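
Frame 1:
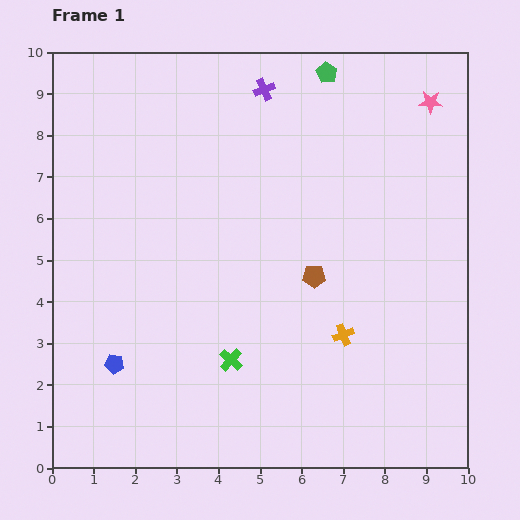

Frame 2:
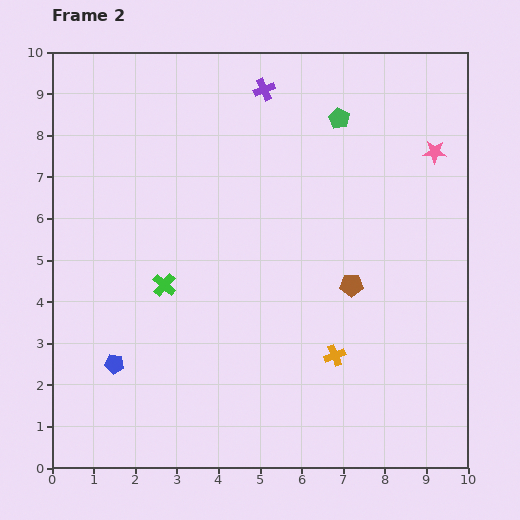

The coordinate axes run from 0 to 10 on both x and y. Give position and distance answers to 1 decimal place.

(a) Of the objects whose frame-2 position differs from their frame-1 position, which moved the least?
the orange cross

(moved 0.5)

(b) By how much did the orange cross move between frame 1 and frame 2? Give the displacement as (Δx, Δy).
(-0.2, -0.5)

The orange cross was at (7.0, 3.2) in frame 1 and (6.8, 2.7) in frame 2.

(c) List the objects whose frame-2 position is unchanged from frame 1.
the purple cross, the blue pentagon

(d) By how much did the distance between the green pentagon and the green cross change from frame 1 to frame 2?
-1.5

Distance in frame 1: 7.3. Distance in frame 2: 5.8.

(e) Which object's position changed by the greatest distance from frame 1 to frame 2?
the green cross

(moved 2.4; next 1.2)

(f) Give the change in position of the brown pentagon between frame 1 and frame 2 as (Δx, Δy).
(0.9, -0.2)

The brown pentagon was at (6.3, 4.6) in frame 1 and (7.2, 4.4) in frame 2.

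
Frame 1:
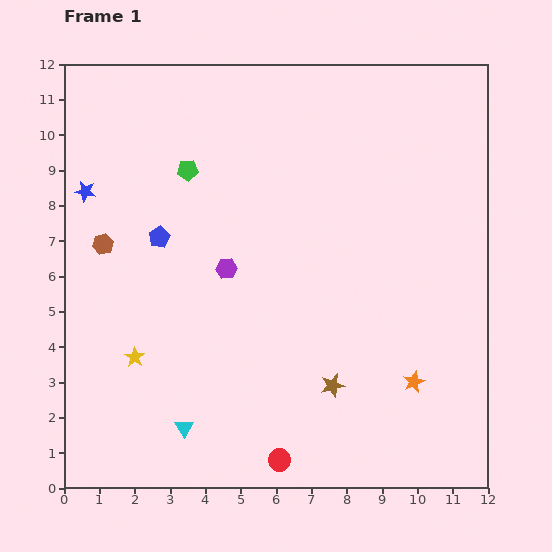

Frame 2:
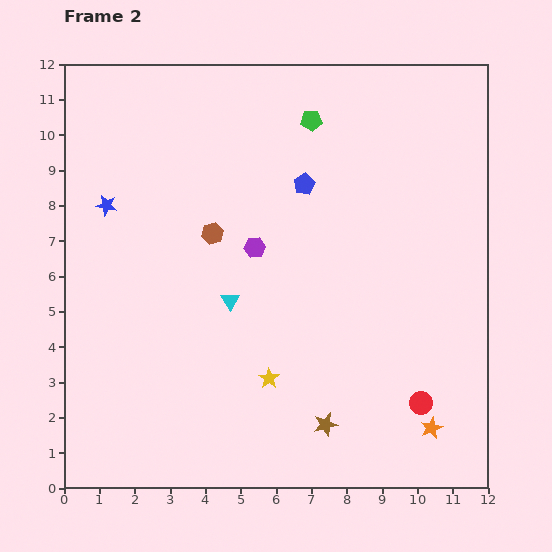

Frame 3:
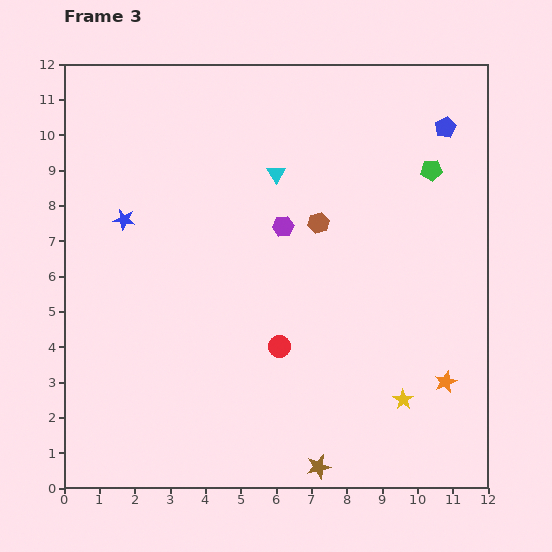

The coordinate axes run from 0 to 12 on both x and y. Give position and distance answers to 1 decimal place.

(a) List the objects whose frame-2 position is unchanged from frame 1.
none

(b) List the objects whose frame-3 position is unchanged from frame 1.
none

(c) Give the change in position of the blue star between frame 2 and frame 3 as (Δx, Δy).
(0.5, -0.4)

The blue star was at (1.2, 8.0) in frame 2 and (1.7, 7.6) in frame 3.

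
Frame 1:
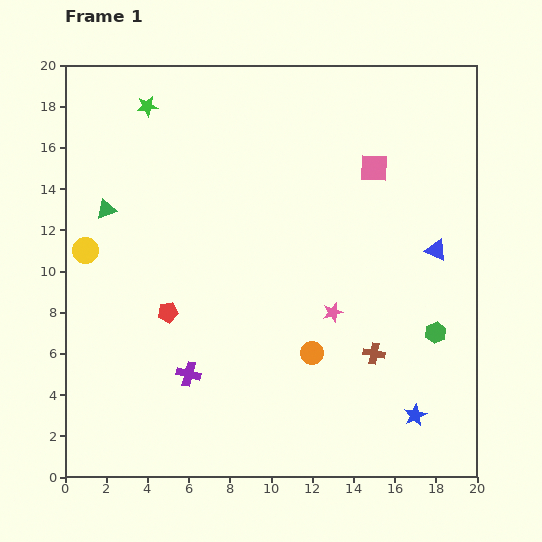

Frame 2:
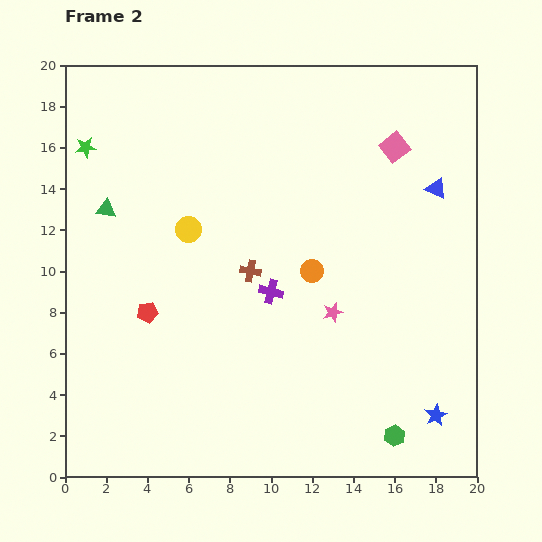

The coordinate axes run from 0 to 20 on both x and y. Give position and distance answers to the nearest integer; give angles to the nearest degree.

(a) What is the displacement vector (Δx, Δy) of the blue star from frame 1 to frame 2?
(1, 0)

The blue star was at (17, 3) in frame 1 and (18, 3) in frame 2.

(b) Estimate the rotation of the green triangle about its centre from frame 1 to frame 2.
28° clockwise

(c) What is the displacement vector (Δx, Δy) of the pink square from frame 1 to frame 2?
(1, 1)

The pink square was at (15, 15) in frame 1 and (16, 16) in frame 2.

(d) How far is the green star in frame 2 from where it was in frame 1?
4

The green star moved from (4, 18) to (1, 16), a distance of √(3² + 2²) ≈ 4.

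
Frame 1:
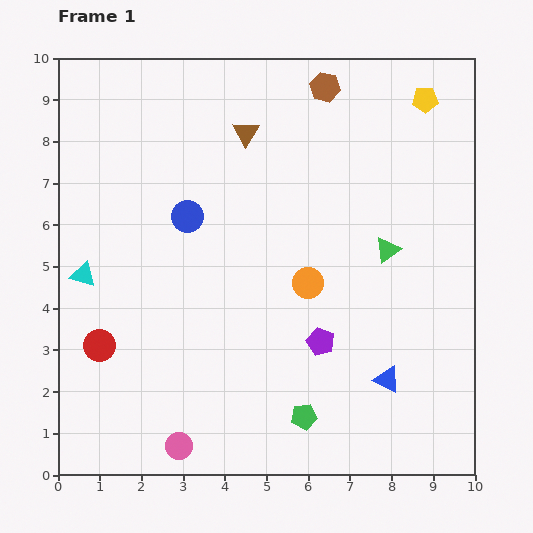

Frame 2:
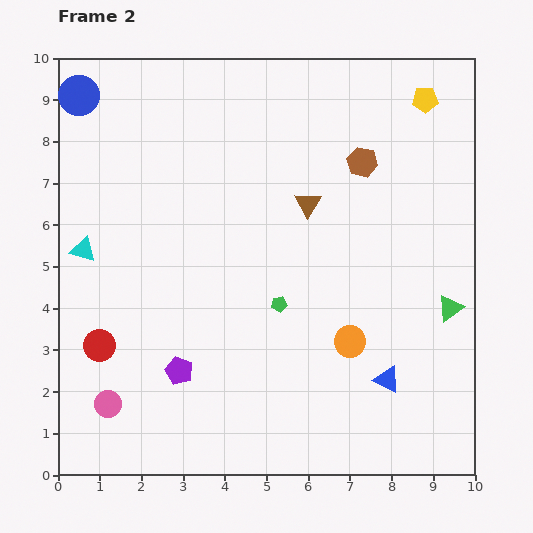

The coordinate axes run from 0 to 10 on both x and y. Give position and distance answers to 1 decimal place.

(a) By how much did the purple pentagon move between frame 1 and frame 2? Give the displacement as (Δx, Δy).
(-3.4, -0.7)

The purple pentagon was at (6.3, 3.2) in frame 1 and (2.9, 2.5) in frame 2.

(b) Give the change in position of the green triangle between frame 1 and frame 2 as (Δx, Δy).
(1.5, -1.4)

The green triangle was at (7.9, 5.4) in frame 1 and (9.4, 4.0) in frame 2.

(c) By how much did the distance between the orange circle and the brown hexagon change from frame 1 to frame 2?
-0.4

Distance in frame 1: 4.7. Distance in frame 2: 4.3.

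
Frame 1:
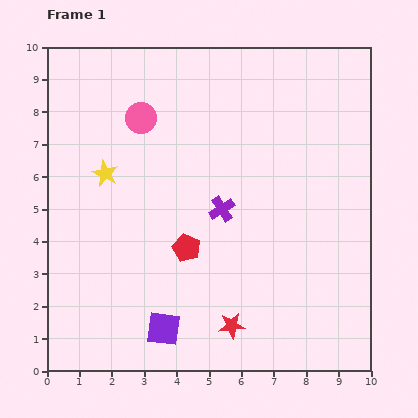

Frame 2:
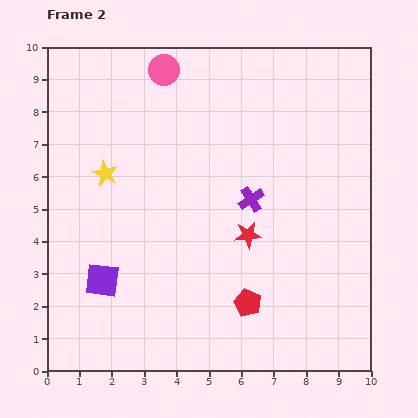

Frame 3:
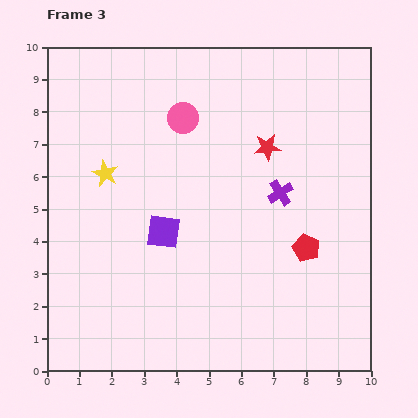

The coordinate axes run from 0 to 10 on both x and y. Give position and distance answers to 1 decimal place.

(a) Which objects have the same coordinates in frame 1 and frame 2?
the yellow star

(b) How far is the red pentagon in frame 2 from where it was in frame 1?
2.5

The red pentagon moved from (4.3, 3.8) to (6.2, 2.1), a distance of √(1.9² + 1.7²) ≈ 2.5.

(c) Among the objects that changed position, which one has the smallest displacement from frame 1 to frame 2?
the purple cross

(moved 0.9)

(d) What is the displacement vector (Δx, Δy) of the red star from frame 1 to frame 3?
(1.1, 5.5)

The red star was at (5.7, 1.4) in frame 1 and (6.8, 6.9) in frame 3.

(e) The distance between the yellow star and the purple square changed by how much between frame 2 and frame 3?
-0.8

Distance in frame 2: 3.3. Distance in frame 3: 2.5.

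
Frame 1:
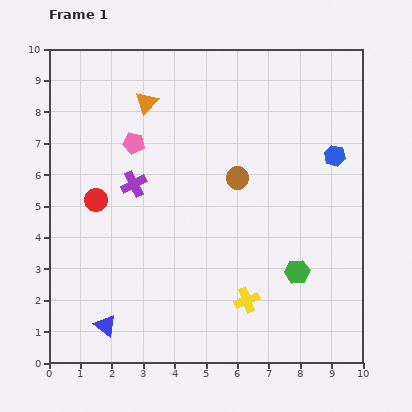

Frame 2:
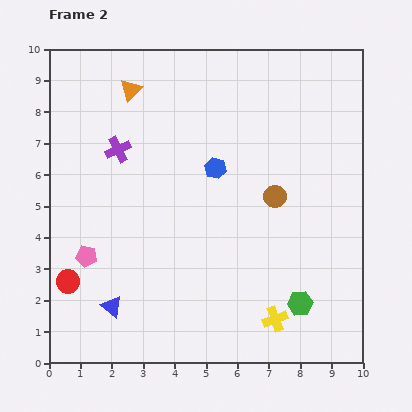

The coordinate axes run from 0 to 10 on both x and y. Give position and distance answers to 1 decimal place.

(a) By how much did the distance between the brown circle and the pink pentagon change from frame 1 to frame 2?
+2.8

Distance in frame 1: 3.5. Distance in frame 2: 6.3.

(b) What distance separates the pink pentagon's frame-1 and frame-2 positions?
3.9

The pink pentagon moved from (2.7, 7.0) to (1.2, 3.4), a distance of √(1.5² + 3.6²) ≈ 3.9.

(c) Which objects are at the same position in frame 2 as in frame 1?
none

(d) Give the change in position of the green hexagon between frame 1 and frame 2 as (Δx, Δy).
(0.1, -1.0)

The green hexagon was at (7.9, 2.9) in frame 1 and (8.0, 1.9) in frame 2.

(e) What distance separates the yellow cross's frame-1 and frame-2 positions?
1.1

The yellow cross moved from (6.3, 2.0) to (7.2, 1.4), a distance of √(0.9² + 0.6²) ≈ 1.1.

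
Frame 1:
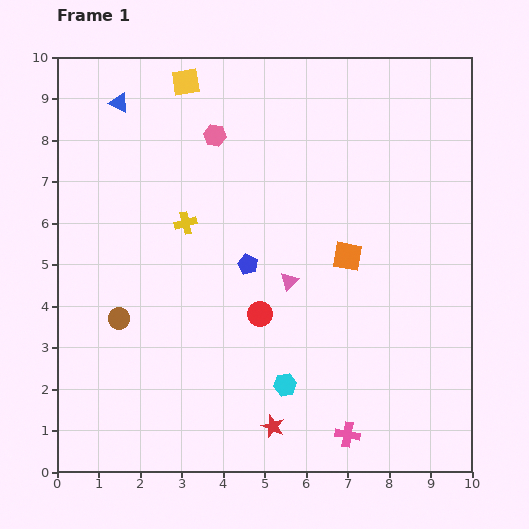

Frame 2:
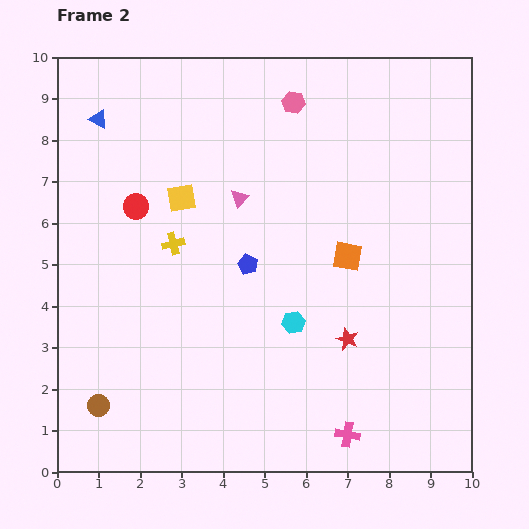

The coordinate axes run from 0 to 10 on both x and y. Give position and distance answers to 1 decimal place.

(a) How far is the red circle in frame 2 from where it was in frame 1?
4.0

The red circle moved from (4.9, 3.8) to (1.9, 6.4), a distance of √(3.0² + 2.6²) ≈ 4.0.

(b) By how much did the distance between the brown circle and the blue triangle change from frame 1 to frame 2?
+1.7

Distance in frame 1: 5.2. Distance in frame 2: 6.9.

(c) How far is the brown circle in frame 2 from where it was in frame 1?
2.2

The brown circle moved from (1.5, 3.7) to (1.0, 1.6), a distance of √(0.5² + 2.1²) ≈ 2.2.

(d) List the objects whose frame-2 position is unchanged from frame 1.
the blue pentagon, the orange square, the pink cross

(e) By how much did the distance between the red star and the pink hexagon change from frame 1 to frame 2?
-1.3

Distance in frame 1: 7.1. Distance in frame 2: 5.8.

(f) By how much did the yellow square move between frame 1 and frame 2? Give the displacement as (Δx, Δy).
(-0.1, -2.8)

The yellow square was at (3.1, 9.4) in frame 1 and (3.0, 6.6) in frame 2.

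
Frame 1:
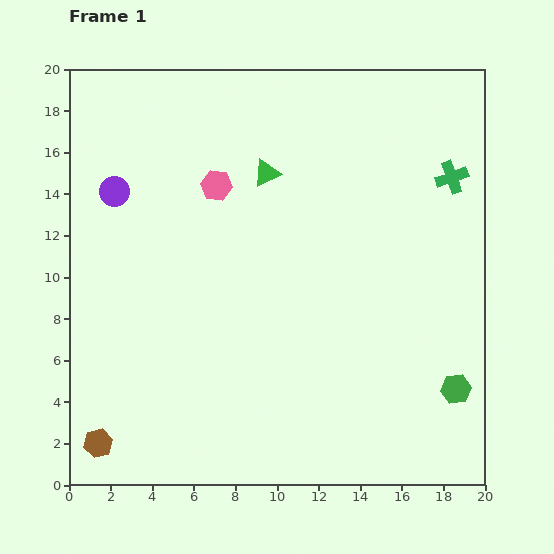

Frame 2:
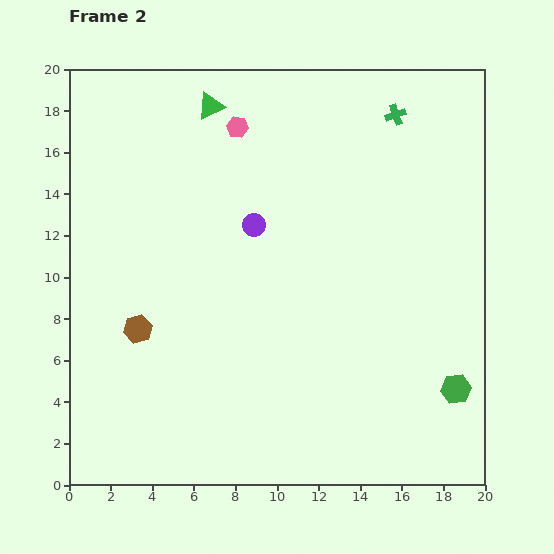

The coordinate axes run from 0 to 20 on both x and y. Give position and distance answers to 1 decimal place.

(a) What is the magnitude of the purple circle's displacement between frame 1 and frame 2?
6.9

The purple circle moved from (2.2, 14.1) to (8.9, 12.5), a distance of √(6.7² + 1.6²) ≈ 6.9.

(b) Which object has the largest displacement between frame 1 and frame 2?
the purple circle

(moved 6.9; next 5.8)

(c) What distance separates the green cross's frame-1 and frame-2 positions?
4.0

The green cross moved from (18.4, 14.8) to (15.7, 17.8), a distance of √(2.7² + 3.0²) ≈ 4.0.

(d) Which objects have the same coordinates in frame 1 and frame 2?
the green hexagon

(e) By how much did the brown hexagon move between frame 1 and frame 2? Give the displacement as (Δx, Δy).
(1.9, 5.5)

The brown hexagon was at (1.4, 2.0) in frame 1 and (3.3, 7.5) in frame 2.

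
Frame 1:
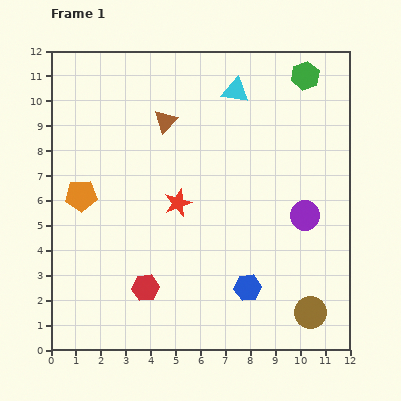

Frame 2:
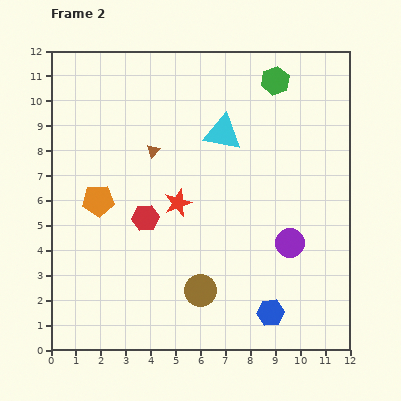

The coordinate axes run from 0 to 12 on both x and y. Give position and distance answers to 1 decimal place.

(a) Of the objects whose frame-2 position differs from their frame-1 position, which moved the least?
the orange pentagon

(moved 0.7)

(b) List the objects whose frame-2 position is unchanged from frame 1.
the red star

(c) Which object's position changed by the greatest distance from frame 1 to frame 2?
the brown circle

(moved 4.5; next 2.8)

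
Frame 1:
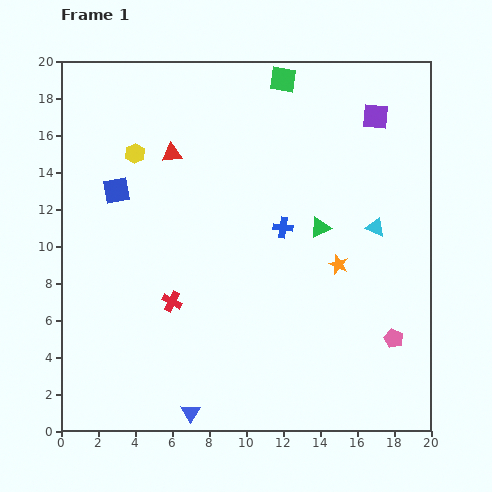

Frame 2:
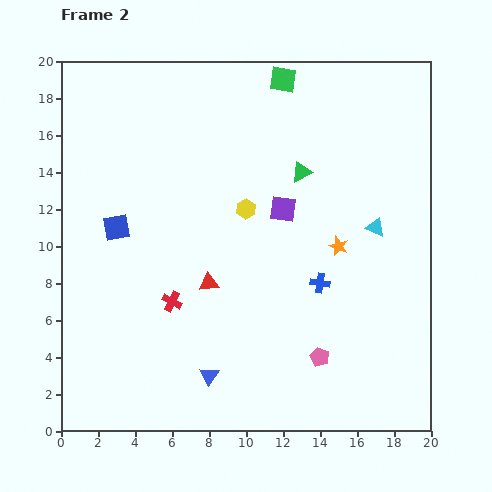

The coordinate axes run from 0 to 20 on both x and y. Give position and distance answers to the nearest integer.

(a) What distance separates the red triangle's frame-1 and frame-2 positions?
7

The red triangle moved from (6, 15) to (8, 8), a distance of √(2² + 7²) ≈ 7.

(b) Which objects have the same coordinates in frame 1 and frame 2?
the red cross, the cyan triangle, the green square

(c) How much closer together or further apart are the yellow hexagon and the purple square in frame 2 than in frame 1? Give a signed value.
-11

Distance in frame 1: 13. Distance in frame 2: 2.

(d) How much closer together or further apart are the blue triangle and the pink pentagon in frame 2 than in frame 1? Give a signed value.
-6

Distance in frame 1: 12. Distance in frame 2: 6.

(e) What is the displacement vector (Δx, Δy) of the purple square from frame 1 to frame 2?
(-5, -5)

The purple square was at (17, 17) in frame 1 and (12, 12) in frame 2.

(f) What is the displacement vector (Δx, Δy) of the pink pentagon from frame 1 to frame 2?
(-4, -1)

The pink pentagon was at (18, 5) in frame 1 and (14, 4) in frame 2.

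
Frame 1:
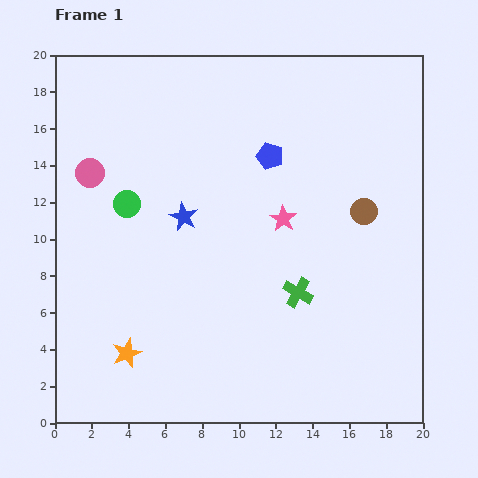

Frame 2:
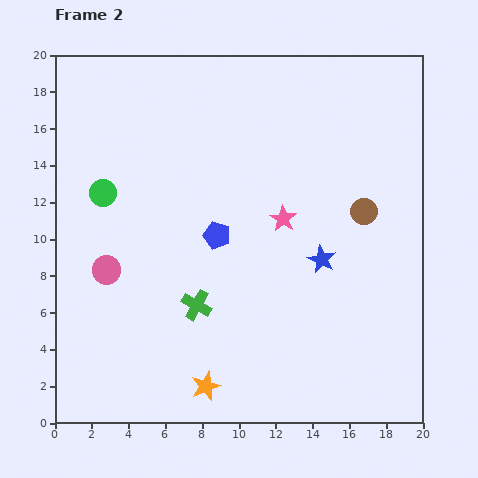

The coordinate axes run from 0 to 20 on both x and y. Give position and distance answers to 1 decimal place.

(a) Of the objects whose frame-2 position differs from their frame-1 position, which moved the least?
the green circle

(moved 1.4)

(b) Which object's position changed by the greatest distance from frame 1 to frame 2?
the blue star

(moved 7.8; next 5.5)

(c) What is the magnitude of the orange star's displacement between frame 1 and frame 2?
4.7

The orange star moved from (3.9, 3.8) to (8.2, 2.0), a distance of √(4.3² + 1.8²) ≈ 4.7.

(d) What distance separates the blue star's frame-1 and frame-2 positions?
7.8

The blue star moved from (7.0, 11.2) to (14.5, 8.9), a distance of √(7.5² + 2.3²) ≈ 7.8.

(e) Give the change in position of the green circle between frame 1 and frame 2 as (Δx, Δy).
(-1.3, 0.6)

The green circle was at (3.9, 11.9) in frame 1 and (2.6, 12.5) in frame 2.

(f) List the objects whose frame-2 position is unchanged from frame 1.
the pink star, the brown circle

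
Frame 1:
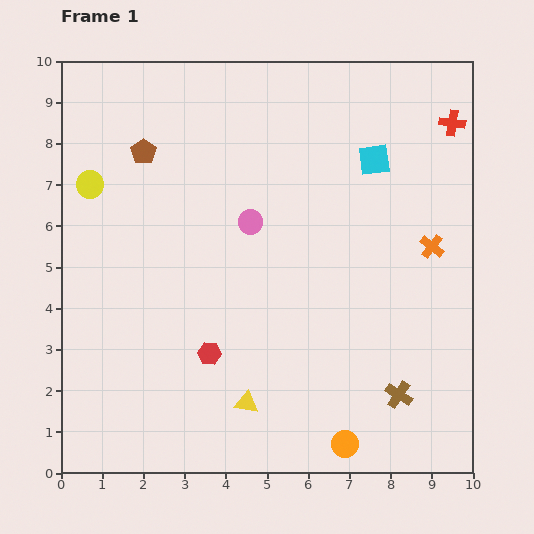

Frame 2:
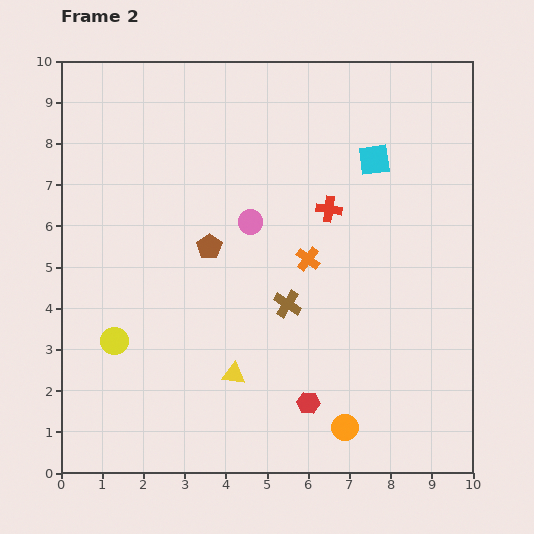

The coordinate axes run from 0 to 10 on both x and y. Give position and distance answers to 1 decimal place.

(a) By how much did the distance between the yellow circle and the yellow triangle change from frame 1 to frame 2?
-3.5

Distance in frame 1: 6.5. Distance in frame 2: 3.0.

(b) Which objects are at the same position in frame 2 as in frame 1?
the cyan square, the pink circle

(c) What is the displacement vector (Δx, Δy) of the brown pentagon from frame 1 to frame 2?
(1.6, -2.3)

The brown pentagon was at (2.0, 7.8) in frame 1 and (3.6, 5.5) in frame 2.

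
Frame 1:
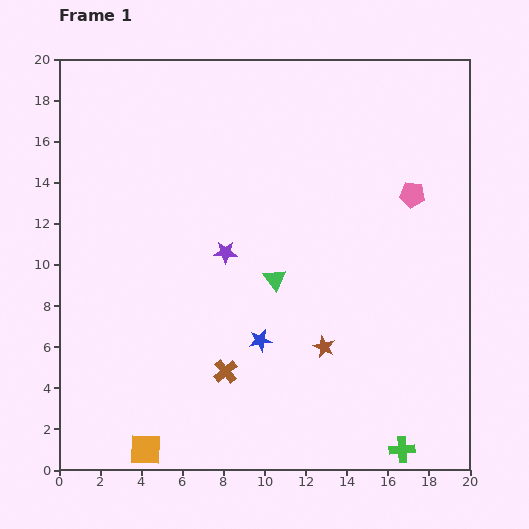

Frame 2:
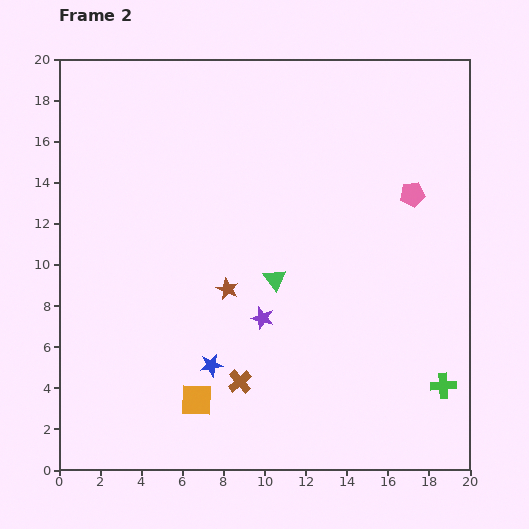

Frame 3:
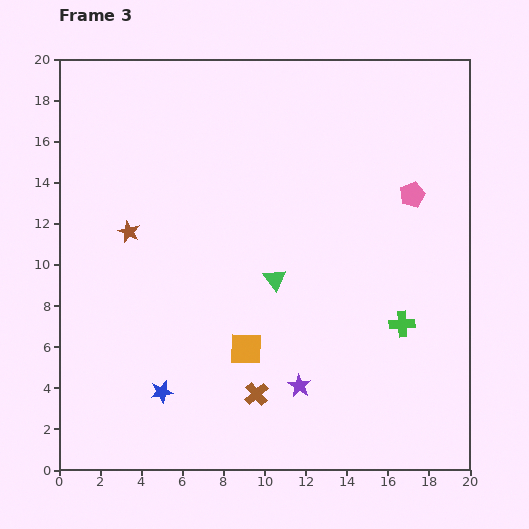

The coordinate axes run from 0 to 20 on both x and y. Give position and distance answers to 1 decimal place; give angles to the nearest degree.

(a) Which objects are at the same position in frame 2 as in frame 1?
the pink pentagon, the green triangle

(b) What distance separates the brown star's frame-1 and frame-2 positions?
5.5

The brown star moved from (12.9, 6.0) to (8.2, 8.8), a distance of √(4.7² + 2.8²) ≈ 5.5.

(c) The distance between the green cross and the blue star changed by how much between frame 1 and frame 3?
+3.5

Distance in frame 1: 8.7. Distance in frame 3: 12.2.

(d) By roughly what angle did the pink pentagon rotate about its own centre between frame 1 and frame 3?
30° counter-clockwise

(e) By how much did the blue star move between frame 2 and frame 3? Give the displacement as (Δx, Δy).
(-2.4, -1.3)

The blue star was at (7.4, 5.1) in frame 2 and (5.0, 3.8) in frame 3.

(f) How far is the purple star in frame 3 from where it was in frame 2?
3.8

The purple star moved from (9.9, 7.4) to (11.7, 4.1), a distance of √(1.8² + 3.3²) ≈ 3.8.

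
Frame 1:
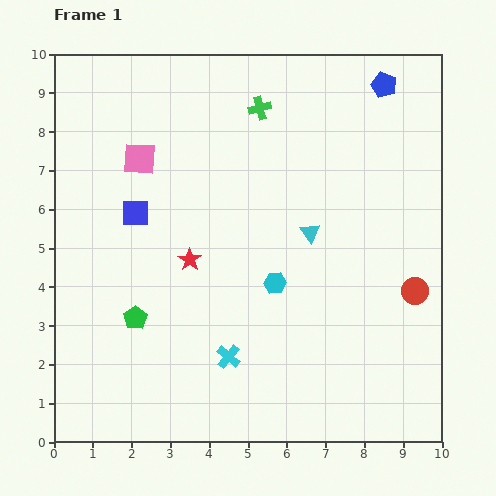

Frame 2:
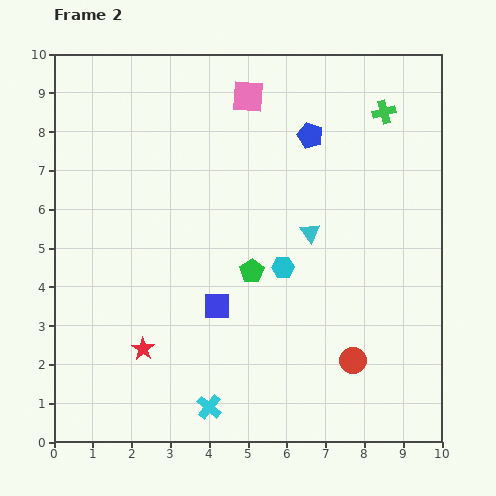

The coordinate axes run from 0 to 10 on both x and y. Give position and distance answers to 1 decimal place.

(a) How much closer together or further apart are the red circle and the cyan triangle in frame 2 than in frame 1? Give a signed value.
+0.4

Distance in frame 1: 3.1. Distance in frame 2: 3.5.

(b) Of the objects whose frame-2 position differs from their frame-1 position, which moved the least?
the cyan hexagon

(moved 0.4)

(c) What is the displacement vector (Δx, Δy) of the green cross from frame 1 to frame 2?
(3.2, -0.1)

The green cross was at (5.3, 8.6) in frame 1 and (8.5, 8.5) in frame 2.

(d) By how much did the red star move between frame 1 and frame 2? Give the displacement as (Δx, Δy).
(-1.2, -2.3)

The red star was at (3.5, 4.7) in frame 1 and (2.3, 2.4) in frame 2.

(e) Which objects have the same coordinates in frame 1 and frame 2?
the cyan triangle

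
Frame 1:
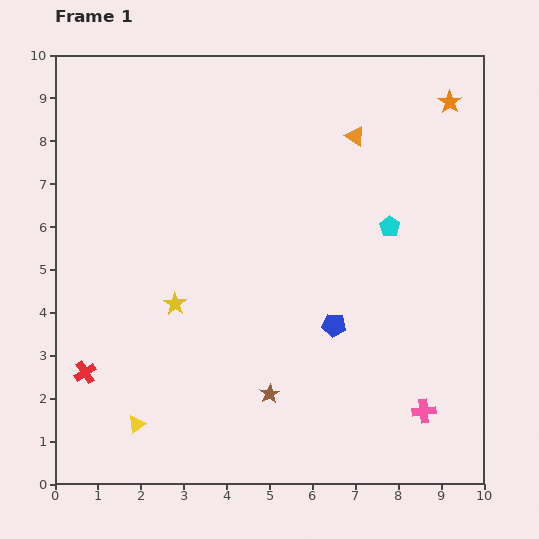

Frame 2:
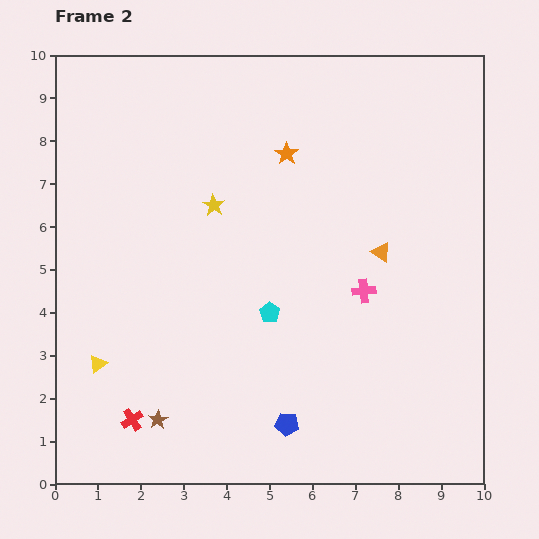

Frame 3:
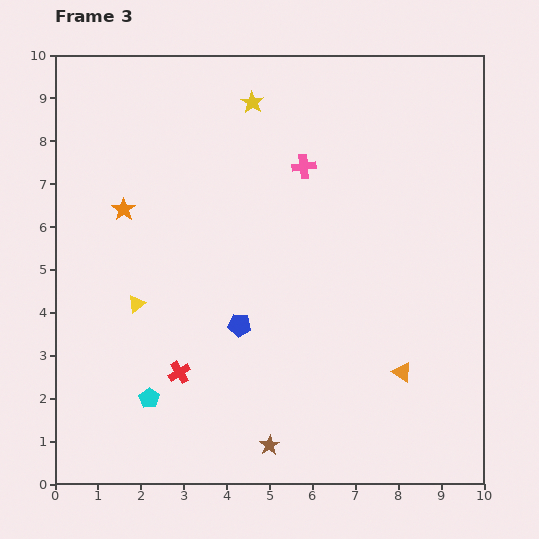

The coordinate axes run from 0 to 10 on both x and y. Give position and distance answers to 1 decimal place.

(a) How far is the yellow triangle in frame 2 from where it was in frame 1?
1.7

The yellow triangle moved from (1.9, 1.4) to (1.0, 2.8), a distance of √(0.9² + 1.4²) ≈ 1.7.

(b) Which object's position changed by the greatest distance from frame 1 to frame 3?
the orange star

(moved 8.0; next 6.9)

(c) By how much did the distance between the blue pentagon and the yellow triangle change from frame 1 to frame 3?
-2.6

Distance in frame 1: 5.1. Distance in frame 3: 2.5.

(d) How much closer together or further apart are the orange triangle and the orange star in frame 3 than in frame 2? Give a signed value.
+4.3

Distance in frame 2: 3.2. Distance in frame 3: 7.5.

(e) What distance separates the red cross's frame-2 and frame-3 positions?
1.6

The red cross moved from (1.8, 1.5) to (2.9, 2.6), a distance of √(1.1² + 1.1²) ≈ 1.6.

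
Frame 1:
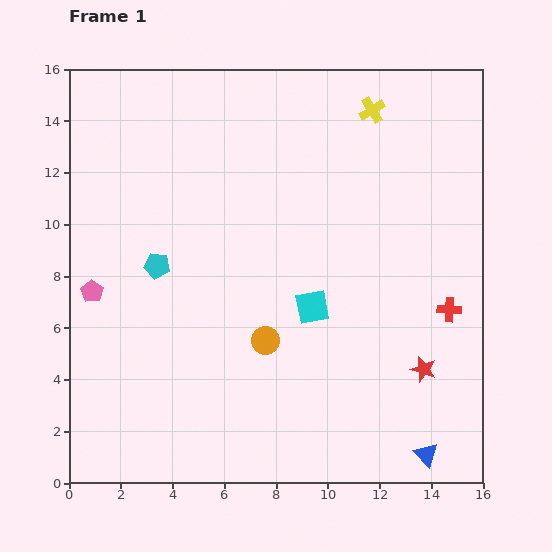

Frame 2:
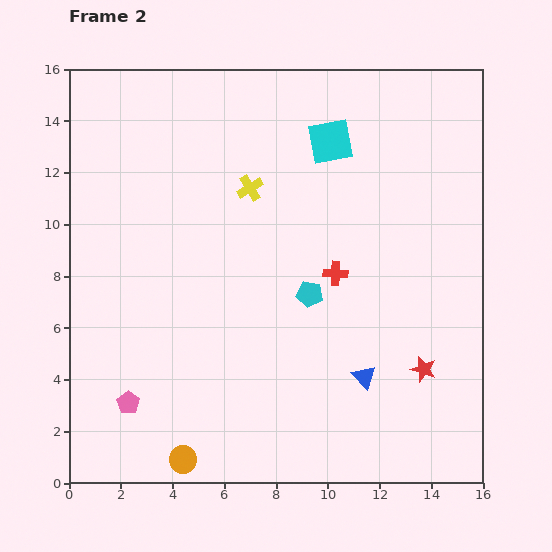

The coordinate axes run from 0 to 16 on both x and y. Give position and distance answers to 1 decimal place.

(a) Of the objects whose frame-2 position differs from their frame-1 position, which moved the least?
the blue triangle

(moved 3.8)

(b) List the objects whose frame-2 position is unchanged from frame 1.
the red star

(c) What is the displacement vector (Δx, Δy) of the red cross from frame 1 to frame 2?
(-4.4, 1.4)

The red cross was at (14.7, 6.7) in frame 1 and (10.3, 8.1) in frame 2.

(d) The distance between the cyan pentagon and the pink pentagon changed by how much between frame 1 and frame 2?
+5.5

Distance in frame 1: 2.7. Distance in frame 2: 8.2.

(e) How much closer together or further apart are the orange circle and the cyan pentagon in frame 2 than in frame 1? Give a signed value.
+3.0

Distance in frame 1: 5.1. Distance in frame 2: 8.1.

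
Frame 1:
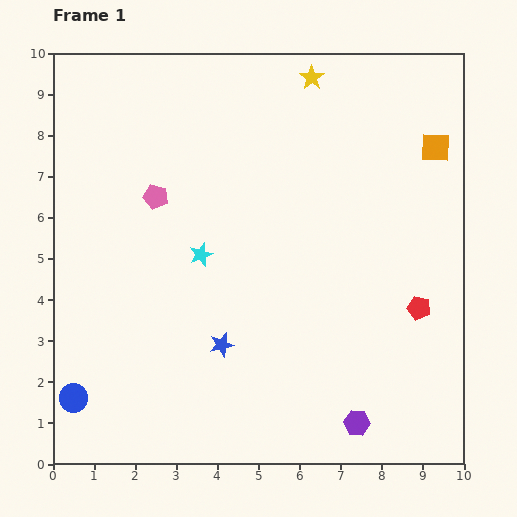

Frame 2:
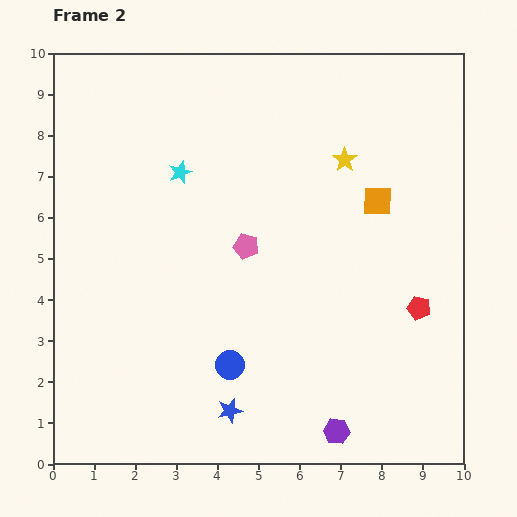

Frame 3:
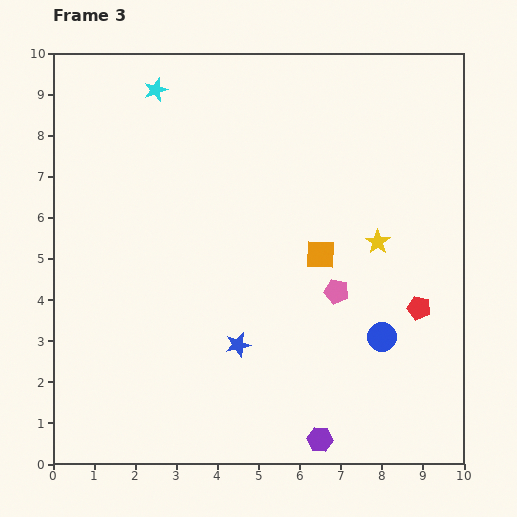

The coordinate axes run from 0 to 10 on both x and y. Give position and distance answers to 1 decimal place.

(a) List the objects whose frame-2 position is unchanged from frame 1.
the red pentagon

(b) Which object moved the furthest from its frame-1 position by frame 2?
the blue circle

(moved 3.9; next 2.5)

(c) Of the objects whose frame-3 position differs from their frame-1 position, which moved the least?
the blue star

(moved 0.4)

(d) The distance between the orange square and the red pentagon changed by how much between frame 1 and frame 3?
-1.2

Distance in frame 1: 3.9. Distance in frame 3: 2.7.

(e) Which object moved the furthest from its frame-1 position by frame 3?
the blue circle

(moved 7.6; next 5.0)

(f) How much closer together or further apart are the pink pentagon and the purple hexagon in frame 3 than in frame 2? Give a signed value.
-1.4

Distance in frame 2: 5.0. Distance in frame 3: 3.6.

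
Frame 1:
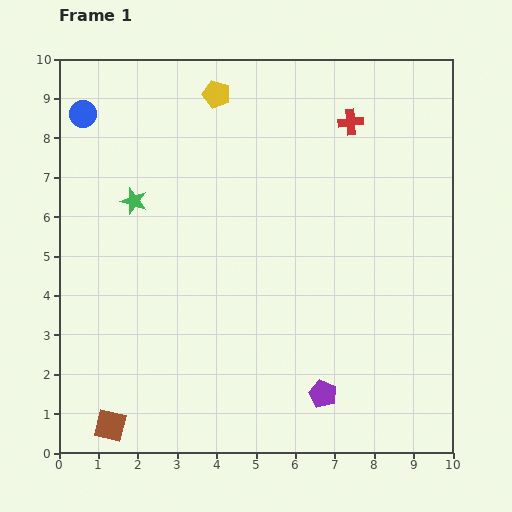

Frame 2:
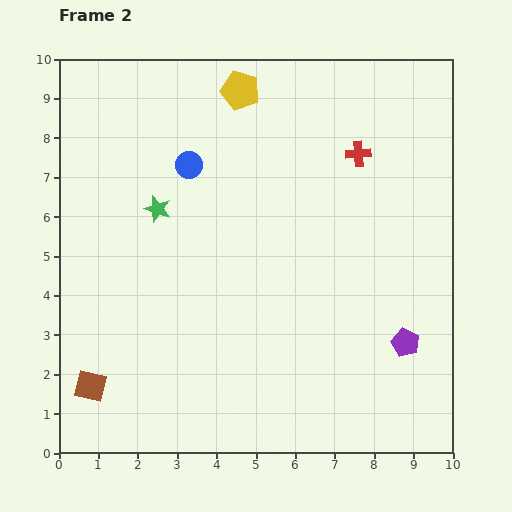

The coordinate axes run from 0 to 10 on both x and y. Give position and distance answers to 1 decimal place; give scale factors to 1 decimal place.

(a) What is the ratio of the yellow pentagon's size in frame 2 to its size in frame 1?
1.4×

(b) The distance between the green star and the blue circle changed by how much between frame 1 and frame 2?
-1.2

Distance in frame 1: 2.6. Distance in frame 2: 1.4.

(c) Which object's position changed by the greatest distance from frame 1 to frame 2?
the blue circle

(moved 3.0; next 2.5)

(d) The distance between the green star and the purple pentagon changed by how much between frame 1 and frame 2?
+0.3

Distance in frame 1: 6.9. Distance in frame 2: 7.2.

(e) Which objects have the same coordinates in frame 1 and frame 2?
none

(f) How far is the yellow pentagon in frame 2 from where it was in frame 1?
0.6

The yellow pentagon moved from (4.0, 9.1) to (4.6, 9.2), a distance of √(0.6² + 0.1²) ≈ 0.6.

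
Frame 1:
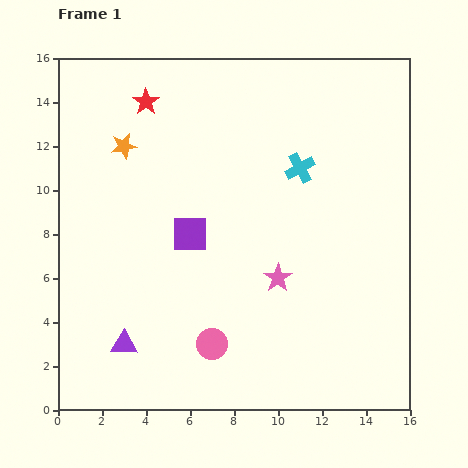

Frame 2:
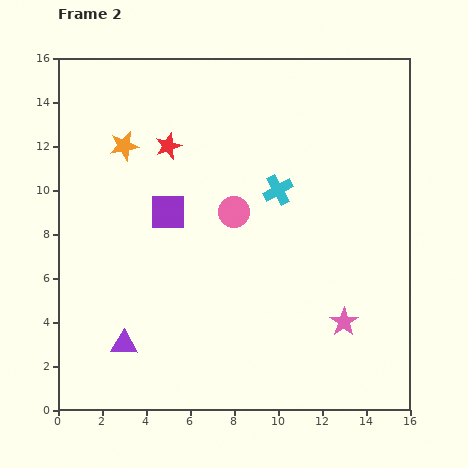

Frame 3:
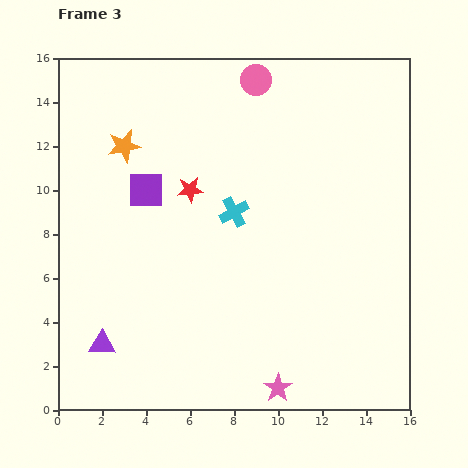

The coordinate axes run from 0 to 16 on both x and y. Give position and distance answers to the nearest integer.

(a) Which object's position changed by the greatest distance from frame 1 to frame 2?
the pink circle

(moved 6; next 4)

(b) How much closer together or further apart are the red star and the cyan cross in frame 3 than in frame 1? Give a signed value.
-6

Distance in frame 1: 8. Distance in frame 3: 2.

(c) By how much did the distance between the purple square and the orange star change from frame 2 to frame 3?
-2

Distance in frame 2: 4. Distance in frame 3: 2.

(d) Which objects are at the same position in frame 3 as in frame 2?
the orange star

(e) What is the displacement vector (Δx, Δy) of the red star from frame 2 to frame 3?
(1, -2)

The red star was at (5, 12) in frame 2 and (6, 10) in frame 3.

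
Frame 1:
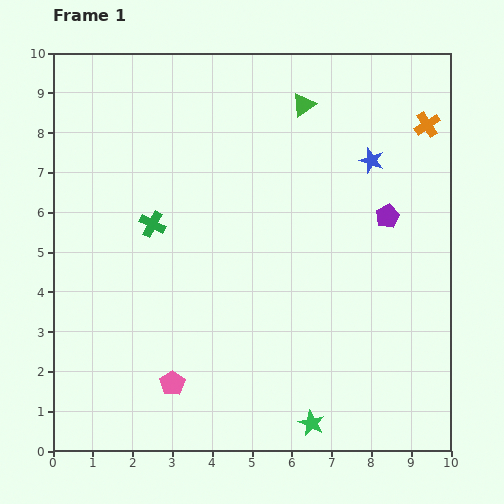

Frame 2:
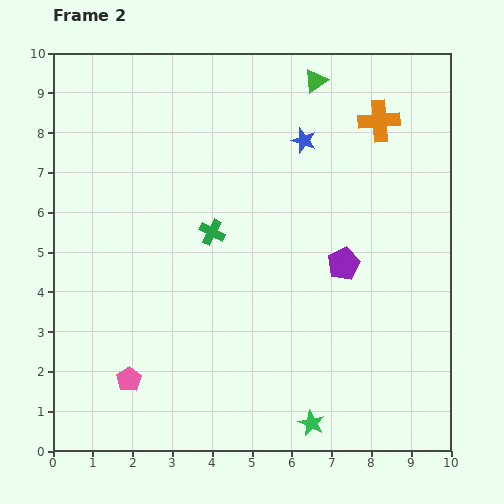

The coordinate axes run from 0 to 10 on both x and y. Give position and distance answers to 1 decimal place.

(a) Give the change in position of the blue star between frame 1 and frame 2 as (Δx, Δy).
(-1.7, 0.5)

The blue star was at (8.0, 7.3) in frame 1 and (6.3, 7.8) in frame 2.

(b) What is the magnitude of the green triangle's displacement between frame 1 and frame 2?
0.7

The green triangle moved from (6.3, 8.7) to (6.6, 9.3), a distance of √(0.3² + 0.6²) ≈ 0.7.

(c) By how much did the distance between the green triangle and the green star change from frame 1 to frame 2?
+0.6

Distance in frame 1: 8.0. Distance in frame 2: 8.6.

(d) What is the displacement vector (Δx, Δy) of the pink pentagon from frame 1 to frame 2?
(-1.1, 0.1)

The pink pentagon was at (3.0, 1.7) in frame 1 and (1.9, 1.8) in frame 2.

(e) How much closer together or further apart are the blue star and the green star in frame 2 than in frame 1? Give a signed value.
+0.3

Distance in frame 1: 6.8. Distance in frame 2: 7.1.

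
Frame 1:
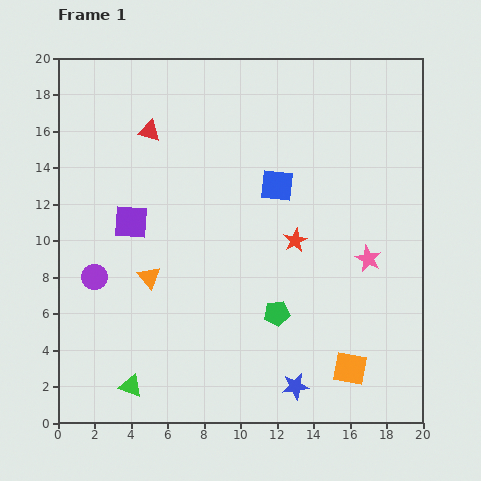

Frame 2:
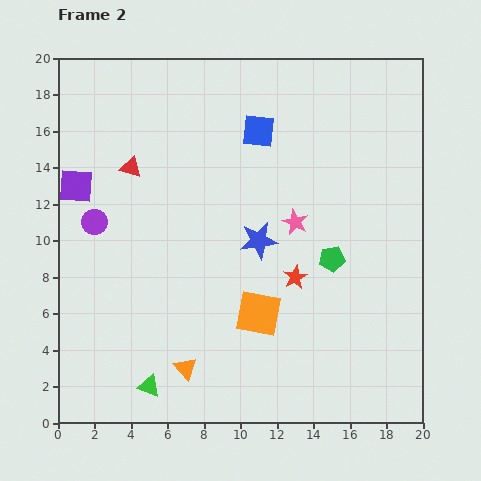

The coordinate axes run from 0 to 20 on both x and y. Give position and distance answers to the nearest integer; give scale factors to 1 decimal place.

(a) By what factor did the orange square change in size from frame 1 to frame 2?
1.4×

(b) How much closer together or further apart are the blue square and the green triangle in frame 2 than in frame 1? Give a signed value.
+1

Distance in frame 1: 14. Distance in frame 2: 15.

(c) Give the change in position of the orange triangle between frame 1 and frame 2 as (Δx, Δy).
(2, -5)

The orange triangle was at (5, 8) in frame 1 and (7, 3) in frame 2.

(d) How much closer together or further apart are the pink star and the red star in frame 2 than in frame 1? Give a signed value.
-1

Distance in frame 1: 4. Distance in frame 2: 3.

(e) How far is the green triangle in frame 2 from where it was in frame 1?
1

The green triangle moved from (4, 2) to (5, 2), a distance of √(1² + 0²) ≈ 1.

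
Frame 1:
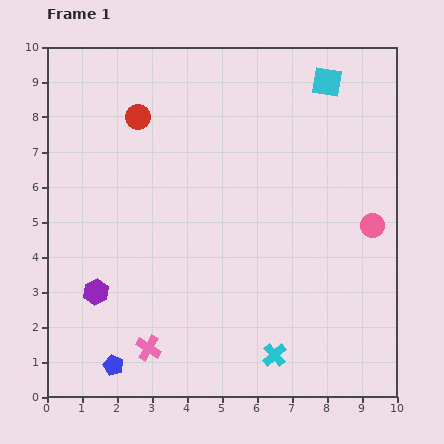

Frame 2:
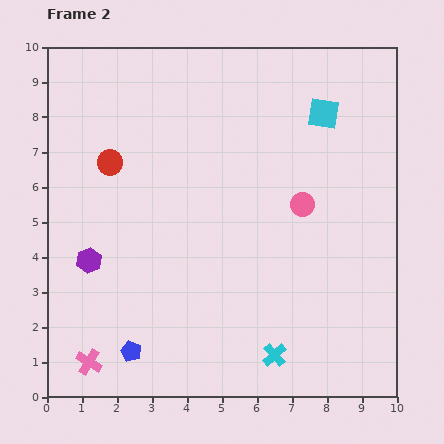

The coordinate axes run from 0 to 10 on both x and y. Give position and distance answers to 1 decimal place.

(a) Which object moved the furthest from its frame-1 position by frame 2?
the pink circle

(moved 2.1; next 1.7)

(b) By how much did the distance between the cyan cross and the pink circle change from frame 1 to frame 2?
-0.2

Distance in frame 1: 4.6. Distance in frame 2: 4.4.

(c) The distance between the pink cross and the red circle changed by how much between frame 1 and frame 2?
-0.9

Distance in frame 1: 6.6. Distance in frame 2: 5.7.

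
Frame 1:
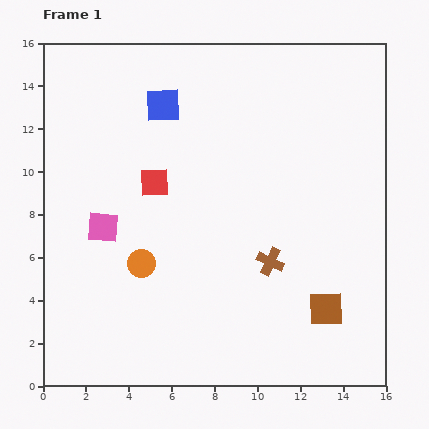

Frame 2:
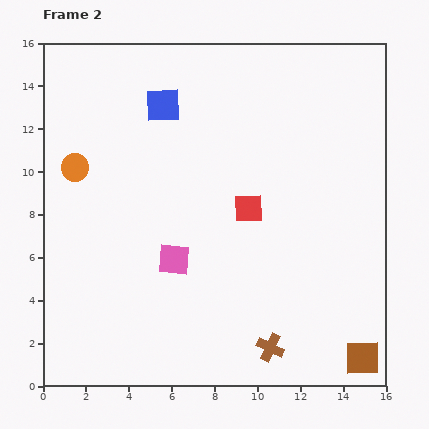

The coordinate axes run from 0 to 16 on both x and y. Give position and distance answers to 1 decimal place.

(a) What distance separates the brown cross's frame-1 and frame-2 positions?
4.0

The brown cross moved from (10.6, 5.8) to (10.6, 1.8), a distance of √(0.0² + 4.0²) ≈ 4.0.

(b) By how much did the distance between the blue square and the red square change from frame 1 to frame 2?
+2.6

Distance in frame 1: 3.6. Distance in frame 2: 6.2.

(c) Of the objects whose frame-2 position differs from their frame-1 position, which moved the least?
the brown square

(moved 2.9)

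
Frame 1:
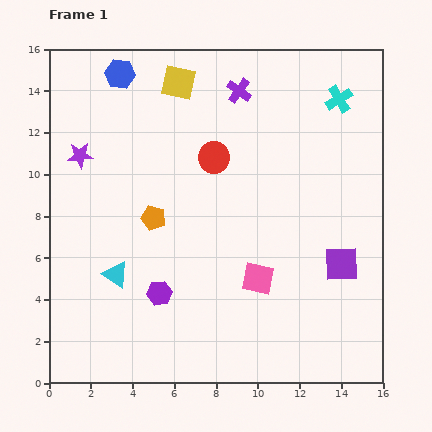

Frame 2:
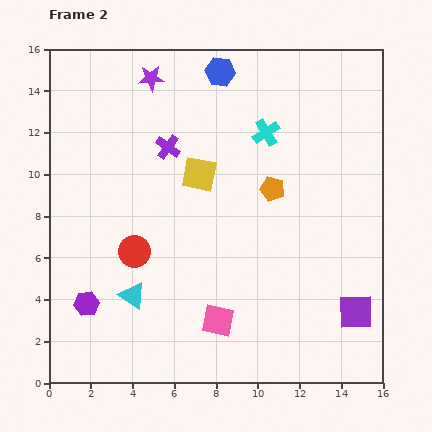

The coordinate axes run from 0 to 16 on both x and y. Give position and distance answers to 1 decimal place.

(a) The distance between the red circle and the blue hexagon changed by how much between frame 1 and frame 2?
+3.5

Distance in frame 1: 6.0. Distance in frame 2: 9.5.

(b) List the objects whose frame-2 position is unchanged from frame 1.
none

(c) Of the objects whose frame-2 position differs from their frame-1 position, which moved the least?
the cyan triangle

(moved 1.3)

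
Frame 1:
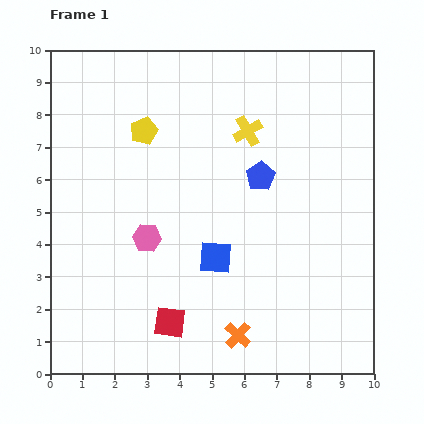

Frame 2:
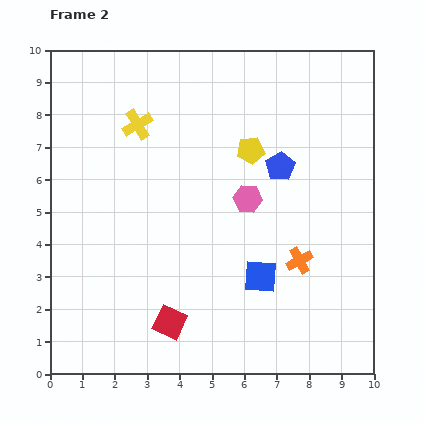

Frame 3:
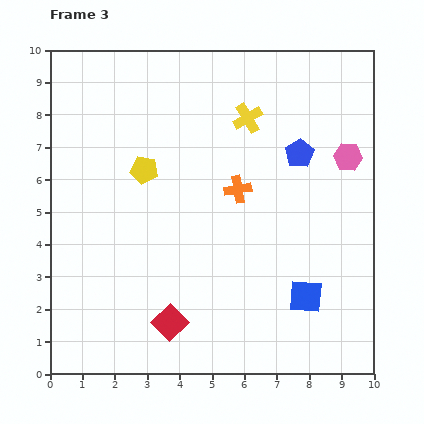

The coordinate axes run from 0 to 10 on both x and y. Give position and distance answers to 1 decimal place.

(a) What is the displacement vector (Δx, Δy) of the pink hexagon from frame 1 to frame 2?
(3.1, 1.2)

The pink hexagon was at (3.0, 4.2) in frame 1 and (6.1, 5.4) in frame 2.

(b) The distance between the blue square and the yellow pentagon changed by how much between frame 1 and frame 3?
+1.8

Distance in frame 1: 4.5. Distance in frame 3: 6.3.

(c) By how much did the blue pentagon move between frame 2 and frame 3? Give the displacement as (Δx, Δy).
(0.6, 0.4)

The blue pentagon was at (7.1, 6.4) in frame 2 and (7.7, 6.8) in frame 3.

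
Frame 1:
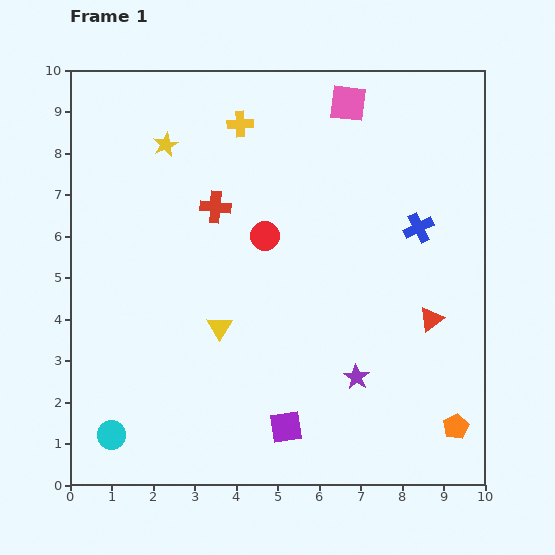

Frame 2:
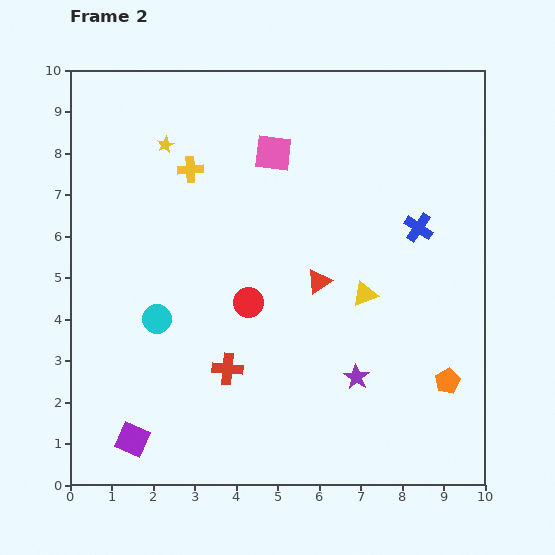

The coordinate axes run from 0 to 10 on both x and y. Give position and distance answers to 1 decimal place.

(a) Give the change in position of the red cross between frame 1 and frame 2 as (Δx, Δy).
(0.3, -3.9)

The red cross was at (3.5, 6.7) in frame 1 and (3.8, 2.8) in frame 2.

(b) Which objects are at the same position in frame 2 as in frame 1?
the yellow star, the blue cross, the purple star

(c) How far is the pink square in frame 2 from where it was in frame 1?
2.2

The pink square moved from (6.7, 9.2) to (4.9, 8.0), a distance of √(1.8² + 1.2²) ≈ 2.2.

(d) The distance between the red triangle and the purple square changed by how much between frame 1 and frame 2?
+1.5

Distance in frame 1: 4.4. Distance in frame 2: 5.9.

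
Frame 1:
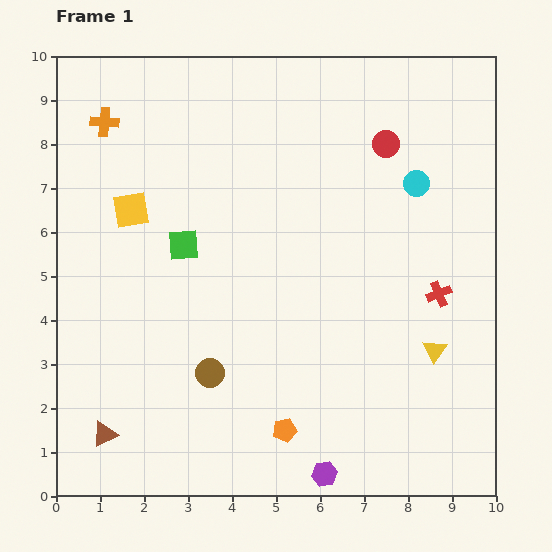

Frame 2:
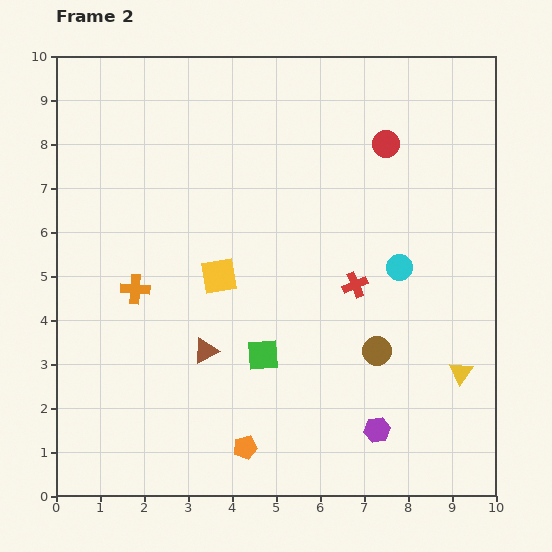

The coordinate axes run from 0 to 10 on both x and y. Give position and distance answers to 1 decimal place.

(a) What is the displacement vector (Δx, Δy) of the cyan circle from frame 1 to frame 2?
(-0.4, -1.9)

The cyan circle was at (8.2, 7.1) in frame 1 and (7.8, 5.2) in frame 2.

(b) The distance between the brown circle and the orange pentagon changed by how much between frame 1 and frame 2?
+1.6

Distance in frame 1: 2.1. Distance in frame 2: 3.7.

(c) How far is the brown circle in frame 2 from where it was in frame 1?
3.8

The brown circle moved from (3.5, 2.8) to (7.3, 3.3), a distance of √(3.8² + 0.5²) ≈ 3.8.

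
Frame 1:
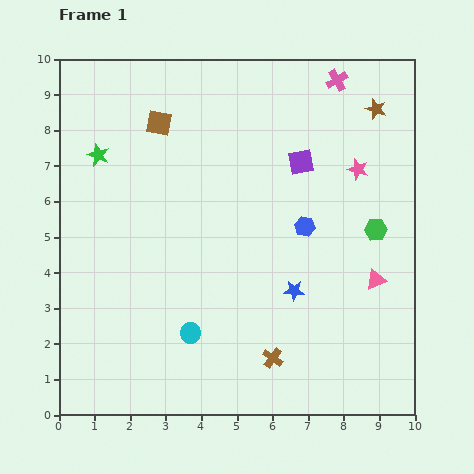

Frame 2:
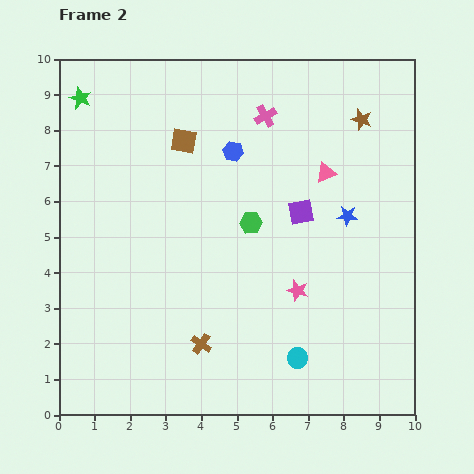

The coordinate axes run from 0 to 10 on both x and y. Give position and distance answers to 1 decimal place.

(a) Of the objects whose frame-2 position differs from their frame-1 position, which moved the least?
the brown star

(moved 0.5)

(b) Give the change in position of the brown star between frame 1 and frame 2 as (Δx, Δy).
(-0.4, -0.3)

The brown star was at (8.9, 8.6) in frame 1 and (8.5, 8.3) in frame 2.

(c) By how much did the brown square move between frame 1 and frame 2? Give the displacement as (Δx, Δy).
(0.7, -0.5)

The brown square was at (2.8, 8.2) in frame 1 and (3.5, 7.7) in frame 2.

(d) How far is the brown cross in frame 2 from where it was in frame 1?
2.0

The brown cross moved from (6.0, 1.6) to (4.0, 2.0), a distance of √(2.0² + 0.4²) ≈ 2.0.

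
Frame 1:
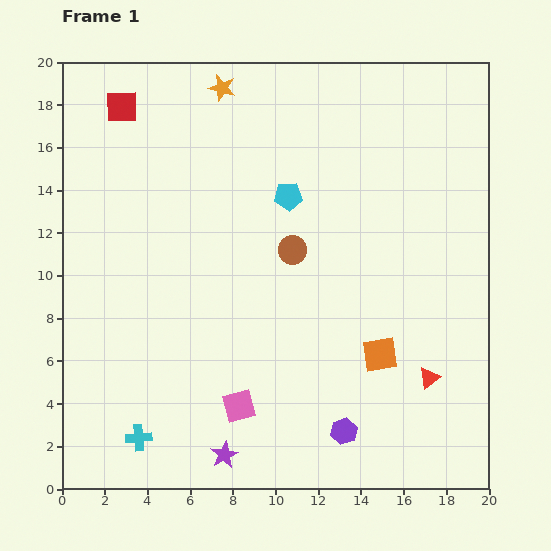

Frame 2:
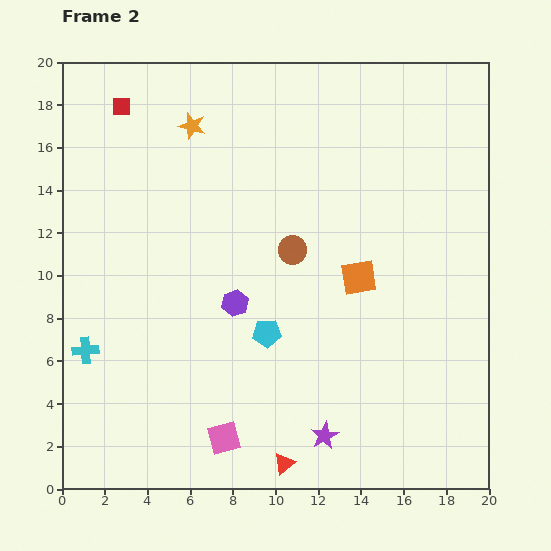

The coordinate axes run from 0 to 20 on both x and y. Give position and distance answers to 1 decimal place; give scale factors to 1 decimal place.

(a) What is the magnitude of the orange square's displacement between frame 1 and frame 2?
3.7

The orange square moved from (14.9, 6.3) to (13.9, 9.9), a distance of √(1.0² + 3.6²) ≈ 3.7.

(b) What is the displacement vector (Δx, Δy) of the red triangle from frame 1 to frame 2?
(-6.8, -4.0)

The red triangle was at (17.2, 5.2) in frame 1 and (10.4, 1.2) in frame 2.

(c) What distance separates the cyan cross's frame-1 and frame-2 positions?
4.8

The cyan cross moved from (3.6, 2.4) to (1.1, 6.5), a distance of √(2.5² + 4.1²) ≈ 4.8.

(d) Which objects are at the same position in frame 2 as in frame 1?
the red square, the brown circle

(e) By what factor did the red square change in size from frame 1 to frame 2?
0.6×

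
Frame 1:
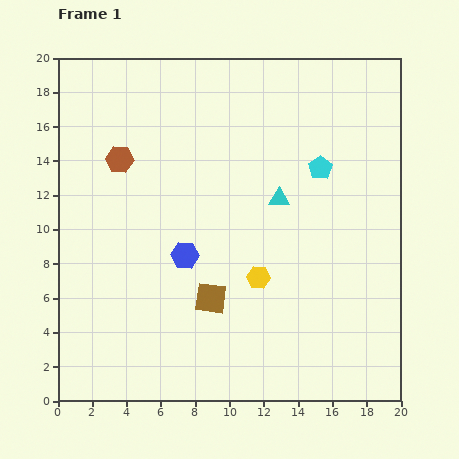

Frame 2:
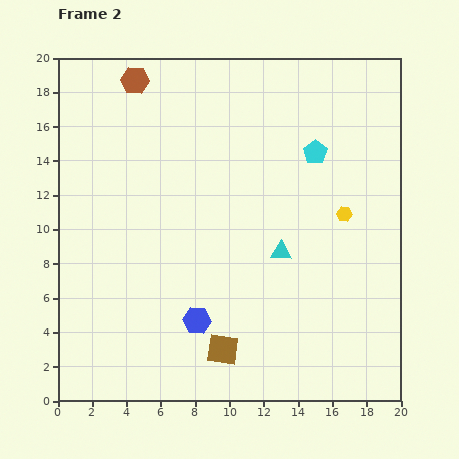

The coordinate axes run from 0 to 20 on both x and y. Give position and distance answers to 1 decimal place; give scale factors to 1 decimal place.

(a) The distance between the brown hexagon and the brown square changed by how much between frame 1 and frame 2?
+6.8

Distance in frame 1: 9.7. Distance in frame 2: 16.5.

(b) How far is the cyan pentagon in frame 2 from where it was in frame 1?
0.9

The cyan pentagon moved from (15.3, 13.6) to (15.0, 14.5), a distance of √(0.3² + 0.9²) ≈ 0.9.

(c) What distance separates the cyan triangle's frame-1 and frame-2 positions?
3.1

The cyan triangle moved from (12.9, 11.8) to (13.0, 8.7), a distance of √(0.1² + 3.1²) ≈ 3.1.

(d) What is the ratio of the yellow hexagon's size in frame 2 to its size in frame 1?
0.6×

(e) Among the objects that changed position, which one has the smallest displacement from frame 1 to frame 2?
the cyan pentagon

(moved 0.9)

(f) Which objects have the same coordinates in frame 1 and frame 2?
none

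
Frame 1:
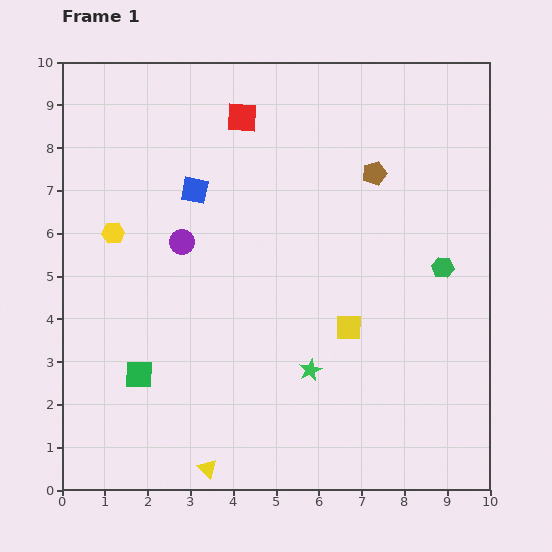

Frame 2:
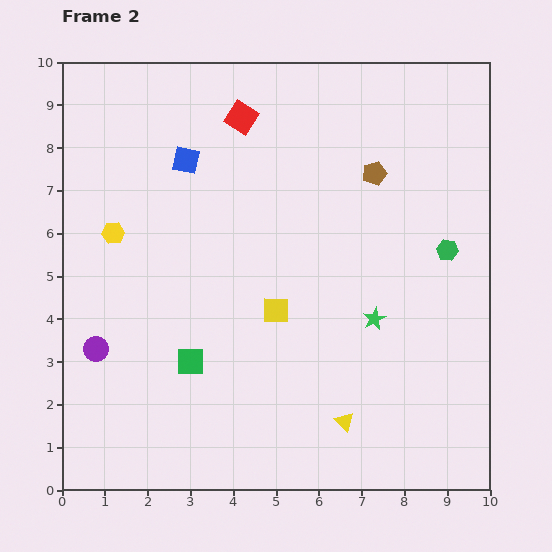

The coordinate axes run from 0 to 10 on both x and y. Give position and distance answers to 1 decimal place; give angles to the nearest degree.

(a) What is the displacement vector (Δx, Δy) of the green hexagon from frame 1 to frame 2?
(0.1, 0.4)

The green hexagon was at (8.9, 5.2) in frame 1 and (9.0, 5.6) in frame 2.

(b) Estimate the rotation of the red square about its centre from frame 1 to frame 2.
29° clockwise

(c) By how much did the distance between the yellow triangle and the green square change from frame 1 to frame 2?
+1.2

Distance in frame 1: 2.7. Distance in frame 2: 3.9.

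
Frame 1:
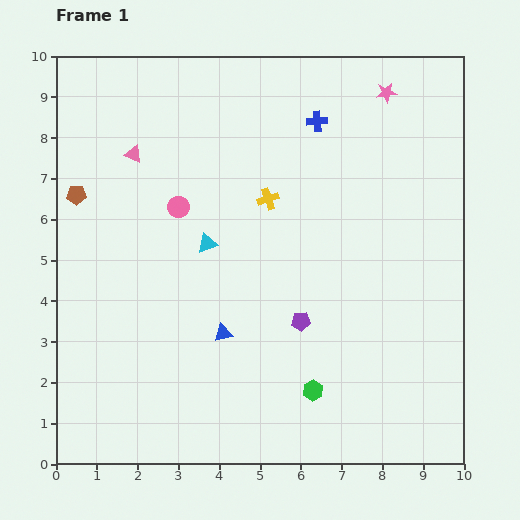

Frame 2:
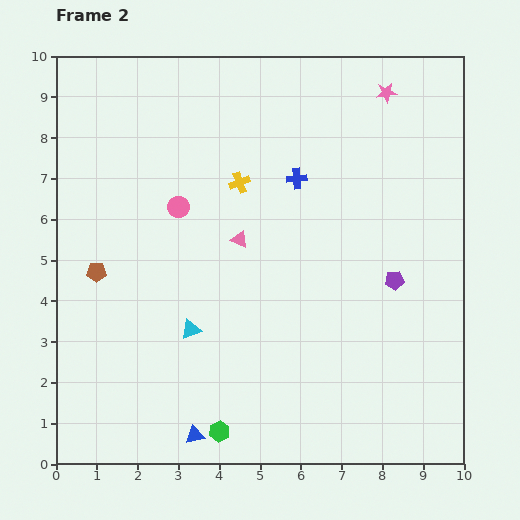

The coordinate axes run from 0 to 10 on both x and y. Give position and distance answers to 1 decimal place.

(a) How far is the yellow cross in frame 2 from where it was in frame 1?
0.8

The yellow cross moved from (5.2, 6.5) to (4.5, 6.9), a distance of √(0.7² + 0.4²) ≈ 0.8.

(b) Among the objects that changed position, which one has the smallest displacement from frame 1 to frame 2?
the yellow cross

(moved 0.8)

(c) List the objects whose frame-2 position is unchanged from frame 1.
the pink star, the pink circle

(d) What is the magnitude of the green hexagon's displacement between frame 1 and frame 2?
2.5

The green hexagon moved from (6.3, 1.8) to (4.0, 0.8), a distance of √(2.3² + 1.0²) ≈ 2.5.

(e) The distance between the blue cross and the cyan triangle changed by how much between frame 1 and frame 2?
+0.5

Distance in frame 1: 4.0. Distance in frame 2: 4.5.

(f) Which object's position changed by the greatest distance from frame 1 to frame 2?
the pink triangle

(moved 3.3; next 2.6)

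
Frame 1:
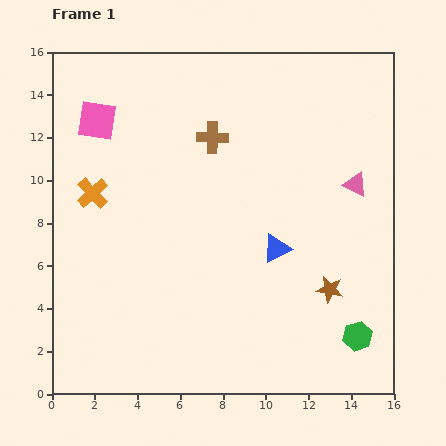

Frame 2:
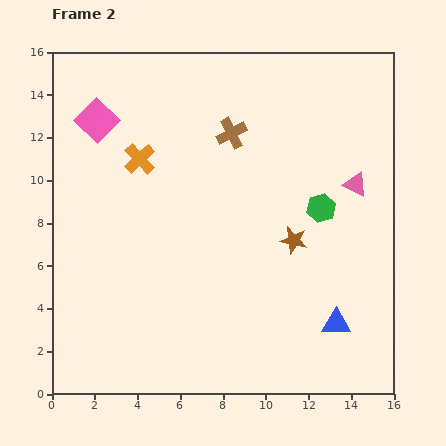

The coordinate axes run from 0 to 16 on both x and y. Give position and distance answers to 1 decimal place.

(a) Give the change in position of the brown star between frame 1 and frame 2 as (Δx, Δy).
(-1.7, 2.3)

The brown star was at (13.0, 4.9) in frame 1 and (11.3, 7.2) in frame 2.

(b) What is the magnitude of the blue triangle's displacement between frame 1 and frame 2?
4.5

The blue triangle moved from (10.5, 6.8) to (13.3, 3.3), a distance of √(2.8² + 3.5²) ≈ 4.5.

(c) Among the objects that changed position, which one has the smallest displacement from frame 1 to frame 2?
the brown cross

(moved 0.9)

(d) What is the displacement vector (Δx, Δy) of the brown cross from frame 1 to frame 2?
(0.9, 0.2)

The brown cross was at (7.5, 12.0) in frame 1 and (8.4, 12.2) in frame 2.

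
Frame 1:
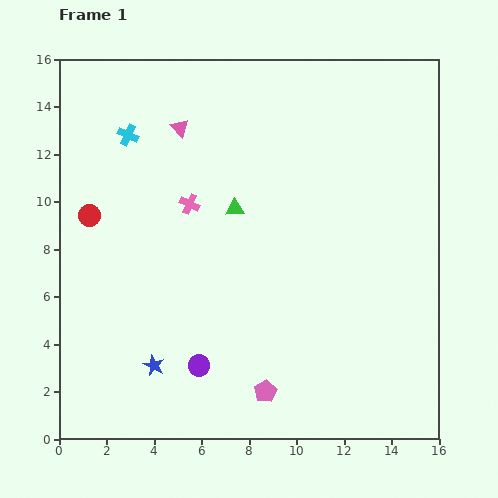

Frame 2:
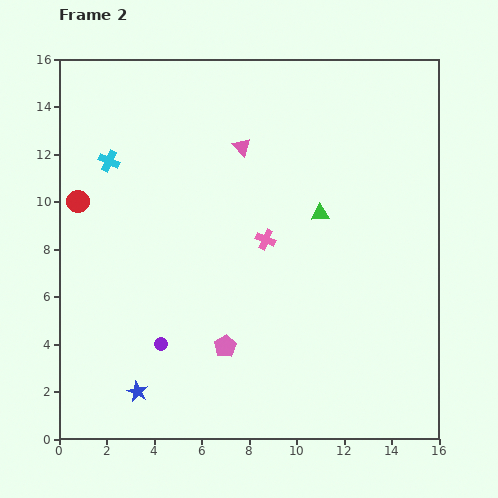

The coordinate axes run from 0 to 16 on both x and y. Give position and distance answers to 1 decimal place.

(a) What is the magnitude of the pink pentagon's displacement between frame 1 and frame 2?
2.5

The pink pentagon moved from (8.7, 2.0) to (7.0, 3.9), a distance of √(1.7² + 1.9²) ≈ 2.5.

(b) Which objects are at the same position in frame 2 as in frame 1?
none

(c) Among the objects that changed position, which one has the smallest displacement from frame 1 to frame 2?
the red circle

(moved 0.8)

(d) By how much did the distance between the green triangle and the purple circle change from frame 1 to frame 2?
+1.9

Distance in frame 1: 6.8. Distance in frame 2: 8.7.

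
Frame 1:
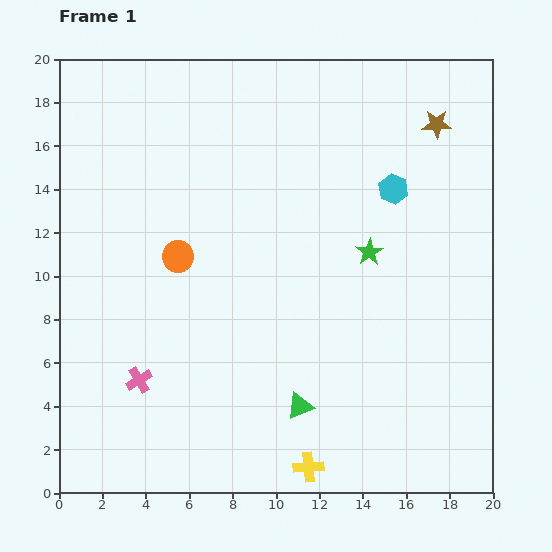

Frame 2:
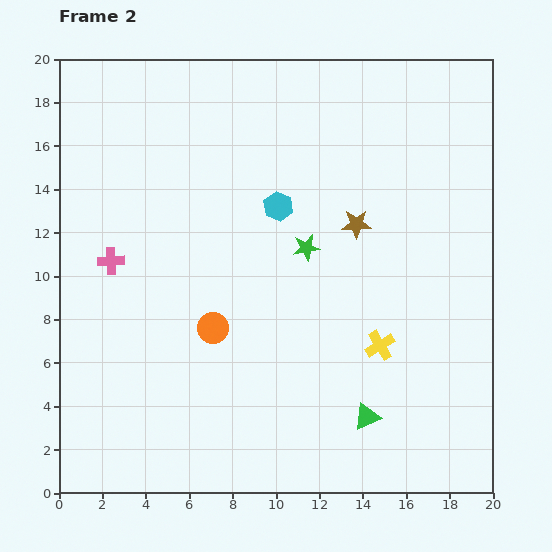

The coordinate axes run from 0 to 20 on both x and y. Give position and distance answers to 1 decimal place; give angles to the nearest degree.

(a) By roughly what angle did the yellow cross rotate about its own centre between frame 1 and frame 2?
26° counter-clockwise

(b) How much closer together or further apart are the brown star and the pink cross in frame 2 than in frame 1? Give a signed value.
-6.7

Distance in frame 1: 18.1. Distance in frame 2: 11.4.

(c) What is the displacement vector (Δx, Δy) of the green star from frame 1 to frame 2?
(-2.9, 0.2)

The green star was at (14.3, 11.1) in frame 1 and (11.4, 11.3) in frame 2.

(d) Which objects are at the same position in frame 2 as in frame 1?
none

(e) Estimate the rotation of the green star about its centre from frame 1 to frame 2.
23° clockwise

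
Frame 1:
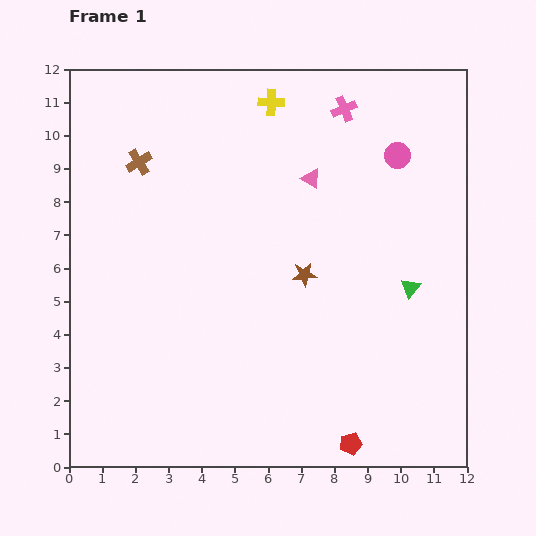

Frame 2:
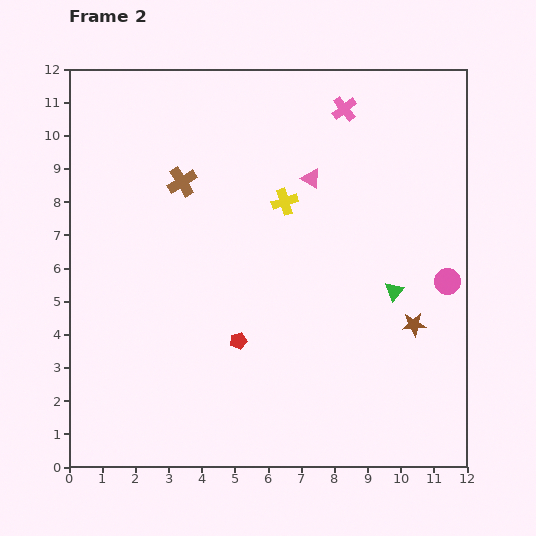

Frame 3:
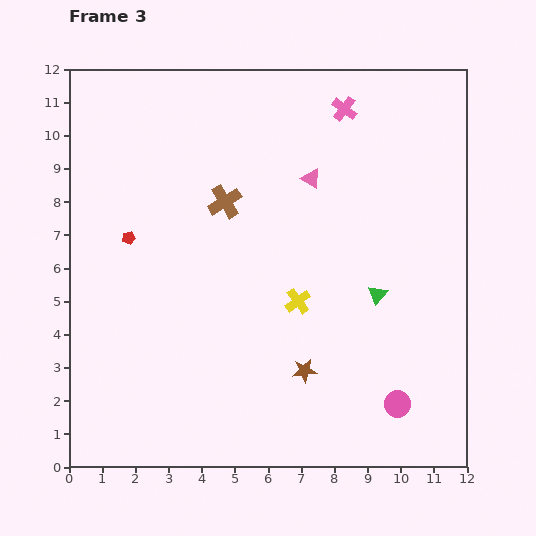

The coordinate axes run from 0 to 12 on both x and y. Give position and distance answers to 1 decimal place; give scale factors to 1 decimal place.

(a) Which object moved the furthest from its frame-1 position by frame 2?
the red pentagon

(moved 4.6; next 4.1)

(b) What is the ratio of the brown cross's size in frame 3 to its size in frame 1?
1.3×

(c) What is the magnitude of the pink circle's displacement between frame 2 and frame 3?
4.0

The pink circle moved from (11.4, 5.6) to (9.9, 1.9), a distance of √(1.5² + 3.7²) ≈ 4.0.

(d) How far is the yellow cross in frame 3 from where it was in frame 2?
3.0

The yellow cross moved from (6.5, 8.0) to (6.9, 5.0), a distance of √(0.4² + 3.0²) ≈ 3.0.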